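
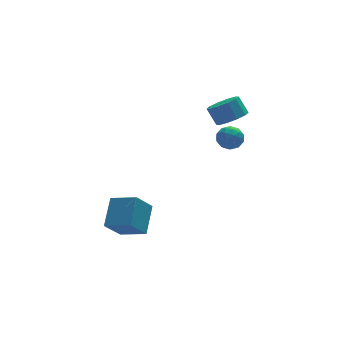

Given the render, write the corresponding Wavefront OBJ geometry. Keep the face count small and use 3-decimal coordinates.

v -4.156 0.734 -3.377
v -5.083 0.329 -2.243
v -3.452 1.993 -2.352
v -4.379 1.588 -1.218
v -3.121 -0.248 -2.882
v -4.048 -0.653 -1.748
v -2.417 1.011 -1.857
v -3.344 0.606 -0.723
v 2.377 2.894 2.413
v 3.191 3.241 2.508
v 2.857 3.774 3.422
v 2.043 3.426 3.327
v 2.894 3.585 2.198
v 2.56 4.118 3.113
v 2.4 3.666 1.971
v 2.066 4.199 2.886
v 1.897 3.451 1.912
v 1.563 3.984 2.827
v 1.577 3.024 2.045
v 1.243 3.557 2.959
v 1.563 2.546 2.318
v 1.229 3.079 3.232
v 1.86 2.202 2.627
v 1.526 2.735 3.542
v 2.354 2.121 2.854
v 2.02 2.654 3.769
v 2.857 2.336 2.913
v 2.523 2.869 3.828
v 3.177 2.763 2.781
v 2.843 3.296 3.695
v 1.953 3.365 0.385
v 2.66 3.584 0.588
v 1.98 2.476 1.252
v 2.687 2.695 1.455
v 2.087 3.151 1.601
v 2.07 3.7 1.066
v 2.57 2.36 0.774
v 2.553 2.909 0.239
v 3.041 2.963 0.829
v 2.743 3.452 1.34
v 1.897 2.608 0.5
v 1.599 3.097 1.011
v 2.304 3.553 0.411
v 2.336 2.507 1.429
v 1.983 2.775 1.515
v 2.399 2.904 1.635
v 1.957 3.621 0.691
v 2.373 3.75 0.811
v 2.036 3.495 1.406
v 2.267 2.31 1.029
v 2.683 2.439 1.149
v 2.241 3.156 0.205
v 2.657 3.285 0.325
v 2.604 2.565 0.434
v 2.944 3.317 0.672
v 2.96 2.794 1.181
v 2.891 2.597 0.781
v 2.881 2.92 0.466
v 2.768 3.604 0.972
v 2.784 3.081 1.481
v 2.431 3.349 1.567
v 2.421 3.672 1.252
v 2.992 3.239 1.113
v 1.856 2.979 0.359
v 1.872 2.456 0.868
v 2.219 2.388 0.588
v 2.209 2.711 0.273
v 1.68 3.266 0.659
v 1.696 2.743 1.168
v 1.759 3.14 1.374
v 1.749 3.463 1.059
v 1.648 2.821 0.727
f 2 4 1
f 5 2 1
f 1 4 3
f 3 5 1
f 2 8 4
f 6 2 5
f 6 8 2
f 4 8 3
f 7 5 3
f 3 8 7
f 7 6 5
f 8 6 7
f 10 9 13
f 10 13 11
f 11 13 14
f 11 14 12
f 13 9 15
f 13 15 14
f 14 15 16
f 14 16 12
f 15 9 17
f 15 17 16
f 16 17 18
f 16 18 12
f 17 9 19
f 17 19 18
f 18 19 20
f 18 20 12
f 19 9 21
f 19 21 20
f 20 21 22
f 20 22 12
f 21 9 23
f 21 23 22
f 22 23 24
f 22 24 12
f 23 9 25
f 23 25 24
f 24 25 26
f 24 26 12
f 25 9 27
f 25 27 26
f 26 27 28
f 26 28 12
f 27 9 29
f 27 29 28
f 28 29 30
f 28 30 12
f 29 9 10
f 29 10 30
f 30 10 11
f 30 11 12
f 31 68 47
f 68 42 71
f 47 71 36
f 68 71 47
f 31 47 43
f 47 36 48
f 43 48 32
f 47 48 43
f 31 43 52
f 43 32 53
f 52 53 38
f 43 53 52
f 31 52 64
f 52 38 67
f 64 67 41
f 52 67 64
f 31 64 68
f 64 41 72
f 68 72 42
f 64 72 68
f 32 48 59
f 48 36 62
f 59 62 40
f 48 62 59
f 36 71 49
f 71 42 70
f 49 70 35
f 71 70 49
f 42 72 69
f 72 41 65
f 69 65 33
f 72 65 69
f 41 67 66
f 67 38 54
f 66 54 37
f 67 54 66
f 38 53 58
f 53 32 55
f 58 55 39
f 53 55 58
f 34 60 46
f 60 40 61
f 46 61 35
f 60 61 46
f 34 46 44
f 46 35 45
f 44 45 33
f 46 45 44
f 34 44 51
f 44 33 50
f 51 50 37
f 44 50 51
f 34 51 56
f 51 37 57
f 56 57 39
f 51 57 56
f 34 56 60
f 56 39 63
f 60 63 40
f 56 63 60
f 35 61 49
f 61 40 62
f 49 62 36
f 61 62 49
f 33 45 69
f 45 35 70
f 69 70 42
f 45 70 69
f 37 50 66
f 50 33 65
f 66 65 41
f 50 65 66
f 39 57 58
f 57 37 54
f 58 54 38
f 57 54 58
f 40 63 59
f 63 39 55
f 59 55 32
f 63 55 59



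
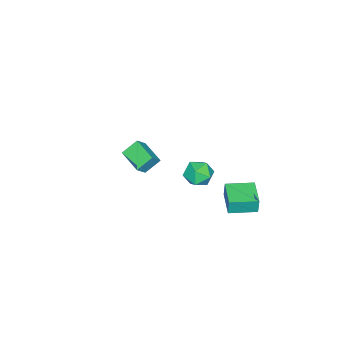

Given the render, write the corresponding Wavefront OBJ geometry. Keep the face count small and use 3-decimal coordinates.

v -4.606 -3.972 -2.108
v -3.911 -4.088 -1.371
v -3.943 -2.539 -2.509
v -3.247 -2.655 -1.771
v -3.853 -4.545 -2.909
v -3.157 -4.661 -2.171
v -3.189 -3.112 -3.309
v -2.494 -3.228 -2.572
v -3.003 2.185 -2.576
v -2.982 2.258 -1.569
v -4.033 3.511 -2.65
v -4.012 3.583 -1.643
v -1.668 3.217 -2.677
v -1.647 3.289 -1.67
v -2.698 4.542 -2.751
v -2.677 4.615 -1.744
v 0.873 3.327 2.018
v 1.619 3.031 2.479
v 0.001 2.469 2.881
v 0.747 2.173 3.342
v 0.465 3.05 3.432
v 1.004 3.58 2.898
v 0.616 1.92 2.462
v 1.155 2.45 1.928
v 1.46 2.162 2.753
v 1.367 2.86 3.352
v 0.253 2.64 2.008
v 0.16 3.338 2.607
f 2 4 1
f 5 2 1
f 1 4 3
f 3 5 1
f 2 8 4
f 6 2 5
f 6 8 2
f 4 8 3
f 7 5 3
f 3 8 7
f 7 6 5
f 8 6 7
f 10 12 9
f 13 10 9
f 9 12 11
f 11 13 9
f 10 16 12
f 14 10 13
f 14 16 10
f 12 16 11
f 15 13 11
f 11 16 15
f 15 14 13
f 16 14 15
f 17 28 22
f 17 22 18
f 17 18 24
f 17 24 27
f 17 27 28
f 18 22 26
f 22 28 21
f 28 27 19
f 27 24 23
f 24 18 25
f 20 26 21
f 20 21 19
f 20 19 23
f 20 23 25
f 20 25 26
f 21 26 22
f 19 21 28
f 23 19 27
f 25 23 24
f 26 25 18



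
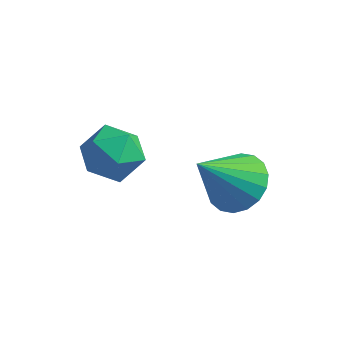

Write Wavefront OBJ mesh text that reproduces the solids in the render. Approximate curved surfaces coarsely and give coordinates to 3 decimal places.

v -3.098 1.139 0.884
v -2.3 1.506 0.408
v -2.88 -0.286 0.152
v -2.082 0.081 -0.324
v -2.049 -0.07 0.663
v -2.183 0.81 1.115
v -2.997 0.41 -0.555
v -3.131 1.29 -0.103
v -2.238 1.055 -0.482
v -1.652 0.758 0.271
v -3.528 0.462 0.289
v -2.942 0.165 1.042
v 0.138 2.843 -1.847
v 0.805 2.095 -2.086
v -0.578 1.697 -0.253
v 1.043 2.354 -1.792
v 1.102 2.71 -1.509
v 0.97 3.093 -1.293
v 0.674 3.426 -1.187
v 0.271 3.643 -1.211
v -0.158 3.702 -1.362
v -0.528 3.592 -1.608
v -0.767 3.333 -1.902
v -0.826 2.977 -2.184
v -0.694 2.594 -2.4
v -0.397 2.261 -2.506
v 0.005 2.044 -2.482
v 0.434 1.985 -2.332
f 1 12 6
f 1 6 2
f 1 2 8
f 1 8 11
f 1 11 12
f 2 6 10
f 6 12 5
f 12 11 3
f 11 8 7
f 8 2 9
f 4 10 5
f 4 5 3
f 4 3 7
f 4 7 9
f 4 9 10
f 5 10 6
f 3 5 12
f 7 3 11
f 9 7 8
f 10 9 2
f 14 13 16
f 14 16 15
f 16 13 17
f 16 17 15
f 17 13 18
f 17 18 15
f 18 13 19
f 18 19 15
f 19 13 20
f 19 20 15
f 20 13 21
f 20 21 15
f 21 13 22
f 21 22 15
f 22 13 23
f 22 23 15
f 23 13 24
f 23 24 15
f 24 13 25
f 24 25 15
f 25 13 26
f 25 26 15
f 26 13 27
f 26 27 15
f 27 13 28
f 27 28 15
f 28 13 14
f 28 14 15



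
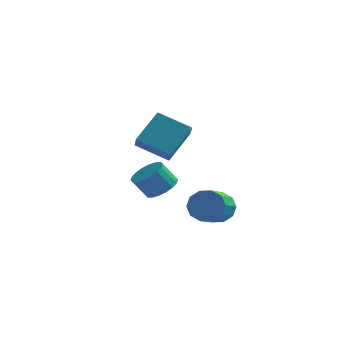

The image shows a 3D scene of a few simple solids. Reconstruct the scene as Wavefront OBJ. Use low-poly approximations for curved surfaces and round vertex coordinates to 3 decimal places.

v 2.117 1.03 -2.417
v 2.862 1.275 -1.75
v 2.689 -0.525 -0.895
v 1.943 -0.77 -1.563
v 2.305 1.45 -1.496
v 2.132 -0.35 -0.641
v 1.676 1.464 -1.594
v 1.503 -0.336 -0.739
v 1.215 1.312 -2.006
v 1.042 -0.488 -1.151
v 1.099 1.053 -2.576
v 0.926 -0.747 -1.721
v 1.371 0.785 -3.085
v 1.198 -1.015 -2.23
v 1.928 0.61 -3.339
v 1.755 -1.19 -2.484
v 2.557 0.596 -3.241
v 2.384 -1.204 -2.386
v 3.018 0.748 -2.829
v 2.845 -1.052 -1.974
v 3.134 1.007 -2.259
v 2.961 -0.793 -1.404
v -1.33 -2.304 2.951
v -0.998 -3.263 3.731
v -0.594 -0.916 4.344
v -0.262 -1.875 5.124
v 0.442 -2.385 2.096
v 0.774 -3.344 2.876
v 1.178 -0.997 3.489
v 1.51 -1.956 4.269
v -0.901 1.392 -1.454
v -0.172 0.775 -1.127
v -0.909 0.511 0.021
v -1.639 1.128 -0.306
v -0.05 1.173 -0.957
v -0.787 0.909 0.191
v -0.096 1.614 -0.886
v -0.834 1.351 0.262
v -0.302 2.011 -0.927
v -1.04 1.748 0.221
v -0.627 2.286 -1.073
v -1.365 2.023 0.075
v -1.006 2.383 -1.294
v -1.744 2.12 -0.146
v -1.364 2.284 -1.547
v -2.102 2.021 -0.399
v -1.631 2.009 -1.781
v -2.368 1.745 -0.633
v -1.753 1.611 -1.951
v -2.49 1.347 -0.803
v -1.706 1.169 -2.022
v -2.444 0.906 -0.874
v -1.5 0.772 -1.981
v -2.238 0.509 -0.833
v -1.175 0.497 -1.835
v -1.913 0.234 -0.687
v -0.796 0.4 -1.614
v -1.534 0.137 -0.466
v -0.438 0.499 -1.361
v -1.176 0.236 -0.213
f 2 1 5
f 2 5 3
f 3 5 6
f 3 6 4
f 5 1 7
f 5 7 6
f 6 7 8
f 6 8 4
f 7 1 9
f 7 9 8
f 8 9 10
f 8 10 4
f 9 1 11
f 9 11 10
f 10 11 12
f 10 12 4
f 11 1 13
f 11 13 12
f 12 13 14
f 12 14 4
f 13 1 15
f 13 15 14
f 14 15 16
f 14 16 4
f 15 1 17
f 15 17 16
f 16 17 18
f 16 18 4
f 17 1 19
f 17 19 18
f 18 19 20
f 18 20 4
f 19 1 21
f 19 21 20
f 20 21 22
f 20 22 4
f 21 1 2
f 21 2 22
f 22 2 3
f 22 3 4
f 24 26 23
f 27 24 23
f 23 26 25
f 25 27 23
f 24 30 26
f 28 24 27
f 28 30 24
f 26 30 25
f 29 27 25
f 25 30 29
f 29 28 27
f 30 28 29
f 32 31 35
f 32 35 33
f 33 35 36
f 33 36 34
f 35 31 37
f 35 37 36
f 36 37 38
f 36 38 34
f 37 31 39
f 37 39 38
f 38 39 40
f 38 40 34
f 39 31 41
f 39 41 40
f 40 41 42
f 40 42 34
f 41 31 43
f 41 43 42
f 42 43 44
f 42 44 34
f 43 31 45
f 43 45 44
f 44 45 46
f 44 46 34
f 45 31 47
f 45 47 46
f 46 47 48
f 46 48 34
f 47 31 49
f 47 49 48
f 48 49 50
f 48 50 34
f 49 31 51
f 49 51 50
f 50 51 52
f 50 52 34
f 51 31 53
f 51 53 52
f 52 53 54
f 52 54 34
f 53 31 55
f 53 55 54
f 54 55 56
f 54 56 34
f 55 31 57
f 55 57 56
f 56 57 58
f 56 58 34
f 57 31 59
f 57 59 58
f 58 59 60
f 58 60 34
f 59 31 32
f 59 32 60
f 60 32 33
f 60 33 34



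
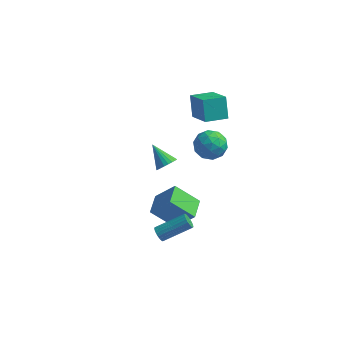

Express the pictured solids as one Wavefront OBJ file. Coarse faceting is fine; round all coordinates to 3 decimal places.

v 0.485 2.082 1.333
v 1.308 2.816 1.554
v 1.712 0.744 1.206
v 2.535 1.478 1.427
v 1.799 1.199 2.231
v 1.04 2.027 2.309
v 1.98 1.533 0.451
v 1.221 2.361 0.529
v 2.232 2.477 1.009
v 2.12 2.271 2.109
v 0.9 1.289 0.651
v 0.788 1.083 1.751
v 0.789 2.567 1.454
v 2.231 0.993 1.306
v 1.798 0.83 1.778
v 2.282 1.261 1.908
v 0.631 2.103 1.898
v 1.115 2.534 2.028
v 1.404 1.584 2.426
v 1.905 1.026 0.732
v 2.389 1.457 0.862
v 0.738 2.299 0.852
v 1.222 2.73 0.982
v 1.616 1.976 0.334
v 1.816 2.799 1.264
v 2.537 2.012 1.19
v 2.21 2.045 0.616
v 1.765 2.531 0.662
v 1.75 2.677 1.911
v 2.471 1.891 1.836
v 2.039 1.727 2.309
v 1.593 2.213 2.355
v 2.293 2.478 1.59
v 0.549 1.669 0.924
v 1.27 0.883 0.849
v 1.427 1.347 0.405
v 0.981 1.833 0.451
v 0.483 1.548 1.57
v 1.204 0.761 1.496
v 1.255 1.029 2.098
v 0.81 1.515 2.144
v 0.727 1.082 1.17
v -1.518 -0.897 -3.979
v -0.242 -0.851 -2.478
v -1.667 0.583 -3.898
v -0.391 0.629 -2.398
v 0.031 -0.669 -5.302
v 1.307 -0.623 -3.802
v -0.118 0.811 -5.222
v 1.158 0.857 -3.721
v -0.062 3.078 2.527
v -0.456 3.839 3.855
v 1.115 4.021 2.337
v 0.721 4.782 3.664
v 1.159 1.778 3.636
v 0.765 2.539 4.963
v 2.336 2.721 3.445
v 1.942 3.482 4.773
v -1.866 3.472 -3.554
v -1.336 3.555 -3.001
v -3.074 4.208 -2.506
v -1.307 3.814 -3.15
v -1.363 4.021 -3.36
v -1.496 4.145 -3.6
v -1.685 4.166 -3.833
v -1.901 4.081 -4.023
v -2.113 3.904 -4.142
v -2.286 3.66 -4.171
v -2.396 3.388 -4.106
v -2.425 3.129 -3.957
v -2.369 2.922 -3.747
v -2.237 2.798 -3.507
v -2.048 2.777 -3.275
v -1.831 2.862 -3.084
v -1.62 3.04 -2.966
v -1.446 3.283 -2.937
v -0.113 -3.375 -3.147
v 0.237 -3.69 -3.41
v 1.824 -2.72 -2.456
v 1.473 -2.405 -2.193
v 0.216 -3.516 -3.551
v 1.803 -2.547 -2.597
v 0.137 -3.318 -3.622
v 1.724 -2.349 -2.668
v 0.016 -3.13 -3.611
v 1.602 -2.16 -2.657
v -0.129 -2.984 -3.519
v 1.458 -2.014 -2.566
v -0.27 -2.906 -3.363
v 1.317 -1.936 -2.41
v -0.384 -2.908 -3.17
v 1.202 -1.939 -2.217
v -0.452 -2.992 -2.973
v 1.135 -2.022 -2.019
v -0.461 -3.141 -2.806
v 1.126 -2.172 -1.852
v -0.41 -3.331 -2.698
v 1.177 -2.362 -1.744
v -0.308 -3.529 -2.667
v 1.279 -2.559 -1.713
v -0.172 -3.7 -2.719
v 1.415 -2.73 -1.766
v -0.026 -3.815 -2.846
v 1.561 -2.845 -1.892
v 0.105 -3.853 -3.024
v 1.692 -2.883 -2.07
v 0.198 -3.809 -3.224
v 1.785 -2.839 -2.27
f 1 38 17
f 38 12 41
f 17 41 6
f 38 41 17
f 1 17 13
f 17 6 18
f 13 18 2
f 17 18 13
f 1 13 22
f 13 2 23
f 22 23 8
f 13 23 22
f 1 22 34
f 22 8 37
f 34 37 11
f 22 37 34
f 1 34 38
f 34 11 42
f 38 42 12
f 34 42 38
f 2 18 29
f 18 6 32
f 29 32 10
f 18 32 29
f 6 41 19
f 41 12 40
f 19 40 5
f 41 40 19
f 12 42 39
f 42 11 35
f 39 35 3
f 42 35 39
f 11 37 36
f 37 8 24
f 36 24 7
f 37 24 36
f 8 23 28
f 23 2 25
f 28 25 9
f 23 25 28
f 4 30 16
f 30 10 31
f 16 31 5
f 30 31 16
f 4 16 14
f 16 5 15
f 14 15 3
f 16 15 14
f 4 14 21
f 14 3 20
f 21 20 7
f 14 20 21
f 4 21 26
f 21 7 27
f 26 27 9
f 21 27 26
f 4 26 30
f 26 9 33
f 30 33 10
f 26 33 30
f 5 31 19
f 31 10 32
f 19 32 6
f 31 32 19
f 3 15 39
f 15 5 40
f 39 40 12
f 15 40 39
f 7 20 36
f 20 3 35
f 36 35 11
f 20 35 36
f 9 27 28
f 27 7 24
f 28 24 8
f 27 24 28
f 10 33 29
f 33 9 25
f 29 25 2
f 33 25 29
f 44 46 43
f 47 44 43
f 43 46 45
f 45 47 43
f 44 50 46
f 48 44 47
f 48 50 44
f 46 50 45
f 49 47 45
f 45 50 49
f 49 48 47
f 50 48 49
f 52 54 51
f 55 52 51
f 51 54 53
f 53 55 51
f 52 58 54
f 56 52 55
f 56 58 52
f 54 58 53
f 57 55 53
f 53 58 57
f 57 56 55
f 58 56 57
f 60 59 62
f 60 62 61
f 62 59 63
f 62 63 61
f 63 59 64
f 63 64 61
f 64 59 65
f 64 65 61
f 65 59 66
f 65 66 61
f 66 59 67
f 66 67 61
f 67 59 68
f 67 68 61
f 68 59 69
f 68 69 61
f 69 59 70
f 69 70 61
f 70 59 71
f 70 71 61
f 71 59 72
f 71 72 61
f 72 59 73
f 72 73 61
f 73 59 74
f 73 74 61
f 74 59 75
f 74 75 61
f 75 59 76
f 75 76 61
f 76 59 60
f 76 60 61
f 78 77 81
f 78 81 79
f 79 81 82
f 79 82 80
f 81 77 83
f 81 83 82
f 82 83 84
f 82 84 80
f 83 77 85
f 83 85 84
f 84 85 86
f 84 86 80
f 85 77 87
f 85 87 86
f 86 87 88
f 86 88 80
f 87 77 89
f 87 89 88
f 88 89 90
f 88 90 80
f 89 77 91
f 89 91 90
f 90 91 92
f 90 92 80
f 91 77 93
f 91 93 92
f 92 93 94
f 92 94 80
f 93 77 95
f 93 95 94
f 94 95 96
f 94 96 80
f 95 77 97
f 95 97 96
f 96 97 98
f 96 98 80
f 97 77 99
f 97 99 98
f 98 99 100
f 98 100 80
f 99 77 101
f 99 101 100
f 100 101 102
f 100 102 80
f 101 77 103
f 101 103 102
f 102 103 104
f 102 104 80
f 103 77 105
f 103 105 104
f 104 105 106
f 104 106 80
f 105 77 107
f 105 107 106
f 106 107 108
f 106 108 80
f 107 77 78
f 107 78 108
f 108 78 79
f 108 79 80



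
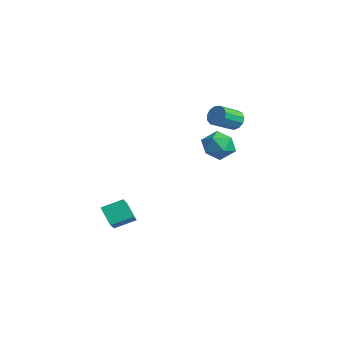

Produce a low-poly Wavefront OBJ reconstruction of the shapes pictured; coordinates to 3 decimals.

v 0.897 3.248 1.701
v 1.85 2.815 2.167
v 0.69 1.705 0.693
v 1.643 1.272 1.159
v 0.702 1.406 1.8
v 0.83 2.36 2.422
v 1.71 2.16 0.438
v 1.838 3.114 1.06
v 2.353 2.143 1.386
v 1.73 1.677 2.228
v 0.81 2.843 0.632
v 0.187 2.377 1.474
v -0.343 -4.21 -3.467
v -0.012 -2.95 -2.877
v 0.662 -3.988 -4.503
v 0.992 -2.728 -3.913
v 0.428 -4.712 -2.827
v 0.758 -3.452 -2.237
v 1.432 -4.49 -3.863
v 1.763 -3.23 -3.273
v -1.917 4.691 2.115
v -1.547 4.481 1.474
v -1.112 3.079 2.183
v -1.483 3.289 2.825
v -1.258 4.694 1.718
v -0.823 3.292 2.427
v -1.179 4.906 2.088
v -0.744 3.504 2.797
v -1.334 5.05 2.467
v -0.899 3.648 3.176
v -1.674 5.079 2.734
v -1.239 3.678 3.443
v -2.092 4.986 2.805
v -1.657 3.584 3.514
v -2.454 4.798 2.657
v -2.019 3.397 3.366
v -2.646 4.577 2.337
v -2.211 3.175 3.046
v -2.607 4.392 1.947
v -2.172 2.99 2.656
v -2.348 4.301 1.61
v -1.914 2.9 2.319
v -1.953 4.335 1.434
v -1.519 2.933 2.143
f 1 12 6
f 1 6 2
f 1 2 8
f 1 8 11
f 1 11 12
f 2 6 10
f 6 12 5
f 12 11 3
f 11 8 7
f 8 2 9
f 4 10 5
f 4 5 3
f 4 3 7
f 4 7 9
f 4 9 10
f 5 10 6
f 3 5 12
f 7 3 11
f 9 7 8
f 10 9 2
f 14 16 13
f 17 14 13
f 13 16 15
f 15 17 13
f 14 20 16
f 18 14 17
f 18 20 14
f 16 20 15
f 19 17 15
f 15 20 19
f 19 18 17
f 20 18 19
f 22 21 25
f 22 25 23
f 23 25 26
f 23 26 24
f 25 21 27
f 25 27 26
f 26 27 28
f 26 28 24
f 27 21 29
f 27 29 28
f 28 29 30
f 28 30 24
f 29 21 31
f 29 31 30
f 30 31 32
f 30 32 24
f 31 21 33
f 31 33 32
f 32 33 34
f 32 34 24
f 33 21 35
f 33 35 34
f 34 35 36
f 34 36 24
f 35 21 37
f 35 37 36
f 36 37 38
f 36 38 24
f 37 21 39
f 37 39 38
f 38 39 40
f 38 40 24
f 39 21 41
f 39 41 40
f 40 41 42
f 40 42 24
f 41 21 43
f 41 43 42
f 42 43 44
f 42 44 24
f 43 21 22
f 43 22 44
f 44 22 23
f 44 23 24



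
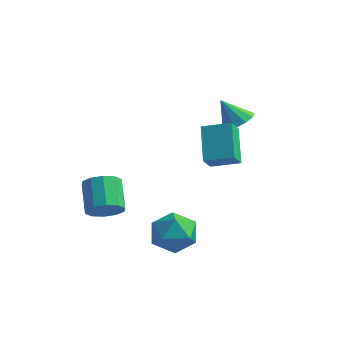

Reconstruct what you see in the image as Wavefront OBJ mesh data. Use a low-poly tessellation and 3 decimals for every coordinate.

v 0.824 -3.146 -2.191
v 1.924 -3.011 -2.443
v 0.676 -4.409 -3.517
v 1.776 -4.274 -3.769
v 1.473 -4.759 -2.787
v 1.564 -3.978 -1.968
v 1.036 -3.442 -3.992
v 1.127 -2.661 -3.173
v 2.054 -3.194 -3.556
v 2.324 -4.008 -2.811
v 0.276 -3.412 -3.149
v 0.546 -4.226 -2.404
v 0.871 1.619 1.288
v 1.551 1.681 1.723
v 0.129 1.301 2.492
v 1.335 2.132 1.709
v 0.941 2.388 1.534
v 0.521 2.349 1.265
v 0.234 2.032 1.005
v 0.19 1.557 0.853
v 0.407 1.106 0.866
v 0.8 0.851 1.041
v 1.221 0.889 1.31
v 1.508 1.206 1.57
v -2.273 -3.758 -2.866
v -1.872 -4.157 -2.192
v -2.767 -3.242 -1.119
v -3.167 -2.842 -1.794
v -1.581 -3.717 -2.324
v -2.475 -2.802 -1.251
v -1.554 -3.293 -2.663
v -2.448 -2.378 -1.591
v -1.801 -3.046 -3.08
v -2.695 -2.131 -2.007
v -2.229 -3.071 -3.415
v -3.123 -2.156 -2.342
v -2.673 -3.358 -3.541
v -3.568 -2.443 -2.468
v -2.965 -3.798 -3.409
v -3.859 -2.883 -2.336
v -2.992 -4.222 -3.069
v -3.886 -3.307 -1.997
v -2.745 -4.469 -2.653
v -3.639 -3.554 -1.58
v -2.317 -4.444 -2.318
v -3.211 -3.529 -1.245
v 1.865 -2.441 0.901
v 0.974 -1.357 2.212
v 1.732 -1.731 0.224
v 0.841 -0.647 1.535
v 3.039 -1.893 1.245
v 2.148 -0.809 2.556
v 2.906 -1.183 0.568
v 2.015 -0.099 1.879
f 1 12 6
f 1 6 2
f 1 2 8
f 1 8 11
f 1 11 12
f 2 6 10
f 6 12 5
f 12 11 3
f 11 8 7
f 8 2 9
f 4 10 5
f 4 5 3
f 4 3 7
f 4 7 9
f 4 9 10
f 5 10 6
f 3 5 12
f 7 3 11
f 9 7 8
f 10 9 2
f 14 13 16
f 14 16 15
f 16 13 17
f 16 17 15
f 17 13 18
f 17 18 15
f 18 13 19
f 18 19 15
f 19 13 20
f 19 20 15
f 20 13 21
f 20 21 15
f 21 13 22
f 21 22 15
f 22 13 23
f 22 23 15
f 23 13 24
f 23 24 15
f 24 13 14
f 24 14 15
f 26 25 29
f 26 29 27
f 27 29 30
f 27 30 28
f 29 25 31
f 29 31 30
f 30 31 32
f 30 32 28
f 31 25 33
f 31 33 32
f 32 33 34
f 32 34 28
f 33 25 35
f 33 35 34
f 34 35 36
f 34 36 28
f 35 25 37
f 35 37 36
f 36 37 38
f 36 38 28
f 37 25 39
f 37 39 38
f 38 39 40
f 38 40 28
f 39 25 41
f 39 41 40
f 40 41 42
f 40 42 28
f 41 25 43
f 41 43 42
f 42 43 44
f 42 44 28
f 43 25 45
f 43 45 44
f 44 45 46
f 44 46 28
f 45 25 26
f 45 26 46
f 46 26 27
f 46 27 28
f 48 50 47
f 51 48 47
f 47 50 49
f 49 51 47
f 48 54 50
f 52 48 51
f 52 54 48
f 50 54 49
f 53 51 49
f 49 54 53
f 53 52 51
f 54 52 53



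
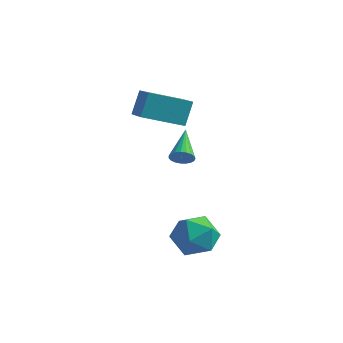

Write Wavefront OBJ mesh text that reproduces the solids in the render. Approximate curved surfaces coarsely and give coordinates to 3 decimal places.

v -5.392 2.974 2.433
v -5.393 3.704 3.674
v -3.759 4.219 1.702
v -3.759 4.949 2.943
v -4.201 1.811 3.117
v -4.201 2.541 4.358
v -2.567 3.056 2.386
v -2.568 3.786 3.627
v -1.007 -0.217 -1.737
v -0.312 0.474 -2.498
v 0.372 -1.674 -1.802
v 1.067 -0.983 -2.563
v 0.922 -0.645 -1.378
v 0.069 0.256 -1.338
v -0.009 -1.456 -2.962
v -0.862 -0.555 -2.922
v 0.304 -0.291 -3.256
v 0.879 0.209 -2.277
v -0.819 -1.409 -2.023
v -0.244 -0.909 -1.044
v -0.086 -1.576 3.328
v 0.166 -1.238 2.93
v -0.754 -0.084 4.172
v -0.05 -1.279 2.831
v -0.273 -1.372 2.818
v -0.463 -1.499 2.894
v -0.588 -1.64 3.044
v -0.626 -1.77 3.244
v -0.571 -1.867 3.458
v -0.432 -1.913 3.65
v -0.233 -1.901 3.786
v -0.009 -1.833 3.843
v 0.202 -1.72 3.81
v 0.363 -1.583 3.695
v 0.446 -1.444 3.516
v 0.438 -1.329 3.305
v 0.339 -1.256 3.097
f 2 4 1
f 5 2 1
f 1 4 3
f 3 5 1
f 2 8 4
f 6 2 5
f 6 8 2
f 4 8 3
f 7 5 3
f 3 8 7
f 7 6 5
f 8 6 7
f 9 20 14
f 9 14 10
f 9 10 16
f 9 16 19
f 9 19 20
f 10 14 18
f 14 20 13
f 20 19 11
f 19 16 15
f 16 10 17
f 12 18 13
f 12 13 11
f 12 11 15
f 12 15 17
f 12 17 18
f 13 18 14
f 11 13 20
f 15 11 19
f 17 15 16
f 18 17 10
f 22 21 24
f 22 24 23
f 24 21 25
f 24 25 23
f 25 21 26
f 25 26 23
f 26 21 27
f 26 27 23
f 27 21 28
f 27 28 23
f 28 21 29
f 28 29 23
f 29 21 30
f 29 30 23
f 30 21 31
f 30 31 23
f 31 21 32
f 31 32 23
f 32 21 33
f 32 33 23
f 33 21 34
f 33 34 23
f 34 21 35
f 34 35 23
f 35 21 36
f 35 36 23
f 36 21 37
f 36 37 23
f 37 21 22
f 37 22 23



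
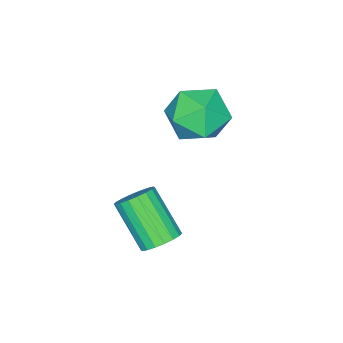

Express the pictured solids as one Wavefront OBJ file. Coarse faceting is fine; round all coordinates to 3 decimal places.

v -3.172 1.17 1.162
v -2.066 0.907 0.852
v -3.594 -0.687 1.228
v -2.488 -0.95 0.918
v -2.709 -0.488 1.979
v -2.448 0.659 1.938
v -3.212 -0.439 0.142
v -2.951 0.708 0.101
v -2.091 -0.087 0.222
v -1.78 -0.117 1.357
v -3.88 0.337 0.723
v -3.569 0.307 1.858
v 0.645 1.163 -2.112
v 1.01 1.548 -1.655
v 0.66 0.281 -0.311
v 0.295 -0.103 -0.768
v 0.721 1.66 -1.624
v 0.371 0.393 -0.28
v 0.417 1.674 -1.691
v 0.066 0.407 -0.347
v 0.158 1.586 -1.84
v -0.192 0.32 -0.496
v -0.004 1.416 -2.044
v -0.355 0.149 -0.7
v -0.038 1.195 -2.261
v -0.389 -0.072 -0.917
v 0.064 0.967 -2.449
v -0.287 -0.299 -1.104
v 0.28 0.779 -2.569
v -0.07 -0.488 -1.225
v 0.569 0.667 -2.6
v 0.219 -0.6 -1.256
v 0.874 0.653 -2.533
v 0.523 -0.614 -1.189
v 1.132 0.74 -2.384
v 0.782 -0.526 -1.04
v 1.295 0.911 -2.18
v 0.944 -0.356 -0.836
v 1.329 1.132 -1.963
v 0.978 -0.135 -0.619
v 1.227 1.359 -1.776
v 0.876 0.093 -0.431
f 1 12 6
f 1 6 2
f 1 2 8
f 1 8 11
f 1 11 12
f 2 6 10
f 6 12 5
f 12 11 3
f 11 8 7
f 8 2 9
f 4 10 5
f 4 5 3
f 4 3 7
f 4 7 9
f 4 9 10
f 5 10 6
f 3 5 12
f 7 3 11
f 9 7 8
f 10 9 2
f 14 13 17
f 14 17 15
f 15 17 18
f 15 18 16
f 17 13 19
f 17 19 18
f 18 19 20
f 18 20 16
f 19 13 21
f 19 21 20
f 20 21 22
f 20 22 16
f 21 13 23
f 21 23 22
f 22 23 24
f 22 24 16
f 23 13 25
f 23 25 24
f 24 25 26
f 24 26 16
f 25 13 27
f 25 27 26
f 26 27 28
f 26 28 16
f 27 13 29
f 27 29 28
f 28 29 30
f 28 30 16
f 29 13 31
f 29 31 30
f 30 31 32
f 30 32 16
f 31 13 33
f 31 33 32
f 32 33 34
f 32 34 16
f 33 13 35
f 33 35 34
f 34 35 36
f 34 36 16
f 35 13 37
f 35 37 36
f 36 37 38
f 36 38 16
f 37 13 39
f 37 39 38
f 38 39 40
f 38 40 16
f 39 13 41
f 39 41 40
f 40 41 42
f 40 42 16
f 41 13 14
f 41 14 42
f 42 14 15
f 42 15 16



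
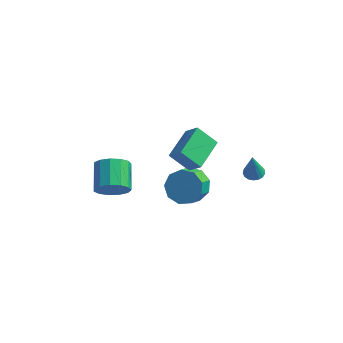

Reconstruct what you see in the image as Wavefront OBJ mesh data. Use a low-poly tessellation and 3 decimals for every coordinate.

v 1.039 -0.154 -0.721
v 1.642 -0.694 -1.273
v 1.524 -1.646 -0.472
v 0.921 -1.106 0.081
v 1.994 -0.352 -0.816
v 1.876 -1.304 -0.015
v 1.899 0.082 -0.314
v 1.781 -0.87 0.487
v 1.401 0.406 -0.003
v 1.284 -0.546 0.799
v 0.734 0.468 -0.027
v 0.617 -0.484 0.774
v 0.21 0.239 -0.376
v 0.092 -0.713 0.425
v 0.073 -0.174 -0.886
v -0.045 -1.126 -0.085
v 0.388 -0.577 -1.319
v 0.271 -1.529 -0.518
v 1.008 -0.783 -1.472
v 0.89 -1.735 -0.67
v 0.893 -0.056 0.346
v -0.141 -0.033 1.229
v 1.222 1.681 0.688
v 0.188 1.703 1.571
v 1.572 -0.343 1.149
v 0.538 -0.321 2.032
v 1.901 1.393 1.491
v 0.867 1.416 2.374
v 3.76 1.476 -0.528
v 4.269 1.268 -0.535
v 3.7 1.284 0.928
v 4.306 1.526 -0.499
v 4.219 1.773 -0.471
v 4.026 1.951 -0.455
v 3.772 2.021 -0.456
v 3.515 1.965 -0.474
v 3.314 1.798 -0.504
v 3.216 1.556 -0.54
v 3.241 1.297 -0.573
v 3.386 1.078 -0.596
v 3.616 0.95 -0.603
v 3.879 0.943 -0.593
v 4.115 1.057 -0.569
v -2.518 -1.661 -0.718
v -2.012 -1.84 0.041
v -2.456 -0.478 0.658
v -2.962 -0.299 -0.102
v -1.696 -1.587 -0.29
v -2.14 -0.224 0.326
v -1.64 -1.357 -0.758
v -2.084 0.005 -0.142
v -1.863 -1.224 -1.213
v -2.307 0.139 -0.597
v -2.294 -1.23 -1.511
v -2.738 0.133 -0.895
v -2.796 -1.372 -1.557
v -3.24 -0.01 -0.941
v -3.21 -1.607 -1.337
v -3.654 -0.244 -0.721
v -3.404 -1.859 -0.92
v -3.848 -0.496 -0.304
v -3.317 -2.048 -0.44
v -3.761 -0.685 0.177
v -2.976 -2.114 -0.047
v -3.42 -0.752 0.569
v -2.489 -2.037 0.132
v -2.934 -0.674 0.749
f 2 1 5
f 2 5 3
f 3 5 6
f 3 6 4
f 5 1 7
f 5 7 6
f 6 7 8
f 6 8 4
f 7 1 9
f 7 9 8
f 8 9 10
f 8 10 4
f 9 1 11
f 9 11 10
f 10 11 12
f 10 12 4
f 11 1 13
f 11 13 12
f 12 13 14
f 12 14 4
f 13 1 15
f 13 15 14
f 14 15 16
f 14 16 4
f 15 1 17
f 15 17 16
f 16 17 18
f 16 18 4
f 17 1 19
f 17 19 18
f 18 19 20
f 18 20 4
f 19 1 2
f 19 2 20
f 20 2 3
f 20 3 4
f 22 24 21
f 25 22 21
f 21 24 23
f 23 25 21
f 22 28 24
f 26 22 25
f 26 28 22
f 24 28 23
f 27 25 23
f 23 28 27
f 27 26 25
f 28 26 27
f 30 29 32
f 30 32 31
f 32 29 33
f 32 33 31
f 33 29 34
f 33 34 31
f 34 29 35
f 34 35 31
f 35 29 36
f 35 36 31
f 36 29 37
f 36 37 31
f 37 29 38
f 37 38 31
f 38 29 39
f 38 39 31
f 39 29 40
f 39 40 31
f 40 29 41
f 40 41 31
f 41 29 42
f 41 42 31
f 42 29 43
f 42 43 31
f 43 29 30
f 43 30 31
f 45 44 48
f 45 48 46
f 46 48 49
f 46 49 47
f 48 44 50
f 48 50 49
f 49 50 51
f 49 51 47
f 50 44 52
f 50 52 51
f 51 52 53
f 51 53 47
f 52 44 54
f 52 54 53
f 53 54 55
f 53 55 47
f 54 44 56
f 54 56 55
f 55 56 57
f 55 57 47
f 56 44 58
f 56 58 57
f 57 58 59
f 57 59 47
f 58 44 60
f 58 60 59
f 59 60 61
f 59 61 47
f 60 44 62
f 60 62 61
f 61 62 63
f 61 63 47
f 62 44 64
f 62 64 63
f 63 64 65
f 63 65 47
f 64 44 66
f 64 66 65
f 65 66 67
f 65 67 47
f 66 44 45
f 66 45 67
f 67 45 46
f 67 46 47



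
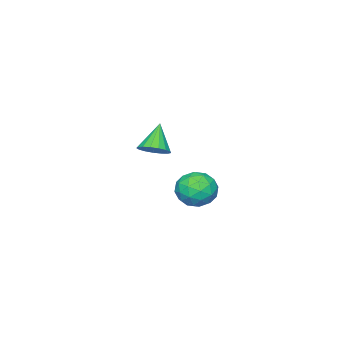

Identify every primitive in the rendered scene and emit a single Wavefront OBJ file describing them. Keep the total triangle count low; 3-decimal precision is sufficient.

v 3.542 -1.588 3.075
v 3.894 -1.012 3.485
v 2.658 -1.952 4.345
v 3.597 -0.841 3.327
v 3.286 -0.841 3.111
v 3.035 -1.013 2.886
v 2.899 -1.316 2.705
v 2.911 -1.681 2.609
v 3.068 -2.025 2.619
v 3.333 -2.269 2.734
v 3.646 -2.357 2.927
v 3.935 -2.269 3.154
v 4.135 -2.024 3.362
v 4.198 -1.68 3.505
v 4.112 -1.315 3.55
v -2.786 -2.864 -2.221
v -1.963 -3.375 -1.607
v -2.877 -4.345 -3.333
v -2.054 -4.856 -2.719
v -3.093 -4.692 -2.262
v -3.036 -3.776 -1.575
v -1.804 -3.944 -3.365
v -1.747 -3.028 -2.678
v -1.357 -4.042 -2.315
v -2.153 -4.505 -1.633
v -2.687 -3.215 -3.307
v -3.483 -3.678 -2.625
v -2.366 -2.989 -1.817
v -2.474 -4.731 -3.123
v -3.084 -4.634 -2.855
v -2.6 -4.935 -2.494
v -2.997 -3.225 -1.798
v -2.514 -3.526 -1.437
v -3.178 -4.3 -1.821
v -2.326 -4.194 -3.503
v -1.843 -4.495 -3.142
v -2.24 -2.785 -2.446
v -1.756 -3.086 -2.085
v -1.662 -3.42 -3.119
v -1.527 -3.682 -1.872
v -1.58 -4.553 -2.525
v -1.433 -4.016 -2.905
v -1.4 -3.478 -2.501
v -1.995 -3.954 -1.471
v -2.048 -4.824 -2.124
v -2.658 -4.728 -1.855
v -2.625 -4.19 -1.452
v -1.638 -4.346 -1.886
v -2.792 -2.896 -2.816
v -2.845 -3.766 -3.469
v -2.215 -3.53 -3.488
v -2.182 -2.992 -3.085
v -3.26 -3.167 -2.415
v -3.313 -4.038 -3.068
v -3.44 -4.242 -2.439
v -3.407 -3.704 -2.035
v -3.202 -3.374 -3.054
f 2 1 4
f 2 4 3
f 4 1 5
f 4 5 3
f 5 1 6
f 5 6 3
f 6 1 7
f 6 7 3
f 7 1 8
f 7 8 3
f 8 1 9
f 8 9 3
f 9 1 10
f 9 10 3
f 10 1 11
f 10 11 3
f 11 1 12
f 11 12 3
f 12 1 13
f 12 13 3
f 13 1 14
f 13 14 3
f 14 1 15
f 14 15 3
f 15 1 2
f 15 2 3
f 16 53 32
f 53 27 56
f 32 56 21
f 53 56 32
f 16 32 28
f 32 21 33
f 28 33 17
f 32 33 28
f 16 28 37
f 28 17 38
f 37 38 23
f 28 38 37
f 16 37 49
f 37 23 52
f 49 52 26
f 37 52 49
f 16 49 53
f 49 26 57
f 53 57 27
f 49 57 53
f 17 33 44
f 33 21 47
f 44 47 25
f 33 47 44
f 21 56 34
f 56 27 55
f 34 55 20
f 56 55 34
f 27 57 54
f 57 26 50
f 54 50 18
f 57 50 54
f 26 52 51
f 52 23 39
f 51 39 22
f 52 39 51
f 23 38 43
f 38 17 40
f 43 40 24
f 38 40 43
f 19 45 31
f 45 25 46
f 31 46 20
f 45 46 31
f 19 31 29
f 31 20 30
f 29 30 18
f 31 30 29
f 19 29 36
f 29 18 35
f 36 35 22
f 29 35 36
f 19 36 41
f 36 22 42
f 41 42 24
f 36 42 41
f 19 41 45
f 41 24 48
f 45 48 25
f 41 48 45
f 20 46 34
f 46 25 47
f 34 47 21
f 46 47 34
f 18 30 54
f 30 20 55
f 54 55 27
f 30 55 54
f 22 35 51
f 35 18 50
f 51 50 26
f 35 50 51
f 24 42 43
f 42 22 39
f 43 39 23
f 42 39 43
f 25 48 44
f 48 24 40
f 44 40 17
f 48 40 44



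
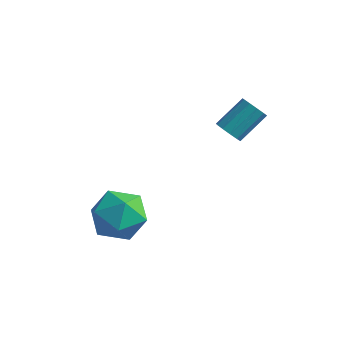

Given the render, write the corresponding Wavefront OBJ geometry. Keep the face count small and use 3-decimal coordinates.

v -0.133 -2.263 -4.112
v 0.96 -2.305 -4.576
v 0.1 -4.035 -3.404
v 1.193 -4.077 -3.868
v 0.96 -3.346 -2.96
v 0.816 -2.251 -3.398
v 0.244 -4.089 -4.582
v 0.1 -2.994 -5.02
v 1.193 -3.433 -4.866
v 1.636 -2.974 -3.864
v -0.576 -3.366 -4.116
v -0.133 -2.907 -3.114
v 2.75 0.492 -0.765
v 3.082 0.116 -0.473
v 3.501 1.192 0.436
v 3.17 1.568 0.145
v 3.281 0.26 -0.735
v 3.7 1.335 0.175
v 3.277 0.492 -1.008
v 3.697 1.568 -0.098
v 3.072 0.724 -1.188
v 3.492 1.8 -0.278
v 2.744 0.868 -1.206
v 3.164 1.944 -0.297
v 2.419 0.868 -1.056
v 2.838 1.944 -0.147
v 2.22 0.725 -0.795
v 2.639 1.8 0.115
v 2.223 0.492 -0.522
v 2.643 1.568 0.388
v 2.428 0.26 -0.342
v 2.848 1.336 0.568
v 2.756 0.116 -0.323
v 3.176 1.192 0.586
f 1 12 6
f 1 6 2
f 1 2 8
f 1 8 11
f 1 11 12
f 2 6 10
f 6 12 5
f 12 11 3
f 11 8 7
f 8 2 9
f 4 10 5
f 4 5 3
f 4 3 7
f 4 7 9
f 4 9 10
f 5 10 6
f 3 5 12
f 7 3 11
f 9 7 8
f 10 9 2
f 14 13 17
f 14 17 15
f 15 17 18
f 15 18 16
f 17 13 19
f 17 19 18
f 18 19 20
f 18 20 16
f 19 13 21
f 19 21 20
f 20 21 22
f 20 22 16
f 21 13 23
f 21 23 22
f 22 23 24
f 22 24 16
f 23 13 25
f 23 25 24
f 24 25 26
f 24 26 16
f 25 13 27
f 25 27 26
f 26 27 28
f 26 28 16
f 27 13 29
f 27 29 28
f 28 29 30
f 28 30 16
f 29 13 31
f 29 31 30
f 30 31 32
f 30 32 16
f 31 13 33
f 31 33 32
f 32 33 34
f 32 34 16
f 33 13 14
f 33 14 34
f 34 14 15
f 34 15 16



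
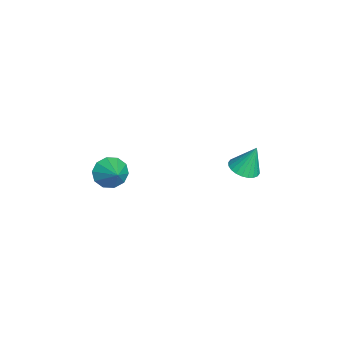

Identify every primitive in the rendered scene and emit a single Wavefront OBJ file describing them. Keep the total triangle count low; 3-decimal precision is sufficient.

v -1.892 3.286 2.875
v -0.956 3.486 2.795
v -1.888 3.974 4.645
v -1.11 3.804 2.671
v -1.383 4.044 2.579
v -1.733 4.168 2.531
v -2.107 4.158 2.536
v -2.449 4.015 2.592
v -2.705 3.76 2.691
v -2.838 3.434 2.819
v -2.827 3.085 2.954
v -2.673 2.767 3.078
v -2.401 2.527 3.17
v -2.05 2.403 3.218
v -1.676 2.414 3.213
v -1.334 2.557 3.157
v -1.078 2.811 3.058
v -0.945 3.137 2.931
v -1.328 -4.198 2.826
v -0.788 -5.069 2.516
v -0.052 -3.702 3.654
v -0.682 -4.593 2.069
v -0.823 -3.967 1.911
v -1.157 -3.429 2.102
v -1.555 -3.185 2.569
v -1.867 -3.327 3.135
v -1.973 -3.803 3.582
v -1.832 -4.429 3.74
v -1.499 -4.967 3.549
v -1.1 -5.212 3.082
f 2 1 4
f 2 4 3
f 4 1 5
f 4 5 3
f 5 1 6
f 5 6 3
f 6 1 7
f 6 7 3
f 7 1 8
f 7 8 3
f 8 1 9
f 8 9 3
f 9 1 10
f 9 10 3
f 10 1 11
f 10 11 3
f 11 1 12
f 11 12 3
f 12 1 13
f 12 13 3
f 13 1 14
f 13 14 3
f 14 1 15
f 14 15 3
f 15 1 16
f 15 16 3
f 16 1 17
f 16 17 3
f 17 1 18
f 17 18 3
f 18 1 2
f 18 2 3
f 20 19 22
f 20 22 21
f 22 19 23
f 22 23 21
f 23 19 24
f 23 24 21
f 24 19 25
f 24 25 21
f 25 19 26
f 25 26 21
f 26 19 27
f 26 27 21
f 27 19 28
f 27 28 21
f 28 19 29
f 28 29 21
f 29 19 30
f 29 30 21
f 30 19 20
f 30 20 21



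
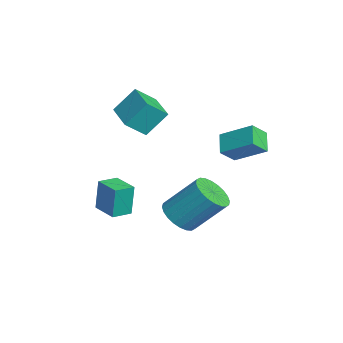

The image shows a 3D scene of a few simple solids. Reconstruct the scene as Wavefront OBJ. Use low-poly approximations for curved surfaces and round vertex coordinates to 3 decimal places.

v 0.887 -1.257 -3.823
v 1.773 -1.637 -3.715
v 2.179 -0.242 -2.13
v 1.293 0.137 -2.237
v 1.84 -1.366 -3.971
v 2.245 0.029 -2.386
v 1.761 -1.078 -4.204
v 2.167 0.316 -2.619
v 1.549 -0.818 -4.379
v 1.955 0.577 -2.794
v 1.237 -0.624 -4.469
v 1.643 0.77 -2.884
v 0.871 -0.527 -4.461
v 1.277 0.868 -2.876
v 0.508 -0.541 -4.356
v 0.914 0.854 -2.771
v 0.202 -0.664 -4.169
v 0.608 0.731 -2.584
v 0.001 -0.878 -3.93
v 0.407 0.517 -2.345
v -0.065 -1.149 -3.674
v 0.34 0.246 -2.089
v 0.013 -1.436 -3.441
v 0.419 -0.042 -1.856
v 0.225 -1.697 -3.266
v 0.631 -0.302 -1.681
v 0.537 -1.89 -3.176
v 0.943 -0.496 -1.591
v 0.903 -1.988 -3.184
v 1.309 -0.593 -1.599
v 1.266 -1.974 -3.289
v 1.672 -0.579 -1.704
v 1.572 -1.851 -3.476
v 1.978 -0.456 -1.891
v 0.331 -4.767 -3.283
v 0.262 -4.621 -1.731
v -0.116 -3.913 -3.384
v -0.186 -3.766 -1.832
v 1.466 -4.174 -3.288
v 1.396 -4.027 -1.736
v 1.018 -3.319 -3.389
v 0.949 -3.173 -1.837
v -2.472 -3.612 1.195
v -2.551 -2.638 2.345
v -2.691 -2.664 0.378
v -2.77 -1.69 1.528
v -0.79 -3.33 1.072
v -0.869 -2.356 2.222
v -1.009 -2.382 0.255
v -1.088 -1.408 1.405
v 3.327 0.044 1.211
v 2.447 0.185 1.821
v 2.97 0.723 0.539
v 2.09 0.864 1.149
v 4.09 1.256 2.031
v 3.21 1.397 2.641
v 3.733 1.935 1.359
v 2.853 2.076 1.969
f 2 1 5
f 2 5 3
f 3 5 6
f 3 6 4
f 5 1 7
f 5 7 6
f 6 7 8
f 6 8 4
f 7 1 9
f 7 9 8
f 8 9 10
f 8 10 4
f 9 1 11
f 9 11 10
f 10 11 12
f 10 12 4
f 11 1 13
f 11 13 12
f 12 13 14
f 12 14 4
f 13 1 15
f 13 15 14
f 14 15 16
f 14 16 4
f 15 1 17
f 15 17 16
f 16 17 18
f 16 18 4
f 17 1 19
f 17 19 18
f 18 19 20
f 18 20 4
f 19 1 21
f 19 21 20
f 20 21 22
f 20 22 4
f 21 1 23
f 21 23 22
f 22 23 24
f 22 24 4
f 23 1 25
f 23 25 24
f 24 25 26
f 24 26 4
f 25 1 27
f 25 27 26
f 26 27 28
f 26 28 4
f 27 1 29
f 27 29 28
f 28 29 30
f 28 30 4
f 29 1 31
f 29 31 30
f 30 31 32
f 30 32 4
f 31 1 33
f 31 33 32
f 32 33 34
f 32 34 4
f 33 1 2
f 33 2 34
f 34 2 3
f 34 3 4
f 36 38 35
f 39 36 35
f 35 38 37
f 37 39 35
f 36 42 38
f 40 36 39
f 40 42 36
f 38 42 37
f 41 39 37
f 37 42 41
f 41 40 39
f 42 40 41
f 44 46 43
f 47 44 43
f 43 46 45
f 45 47 43
f 44 50 46
f 48 44 47
f 48 50 44
f 46 50 45
f 49 47 45
f 45 50 49
f 49 48 47
f 50 48 49
f 52 54 51
f 55 52 51
f 51 54 53
f 53 55 51
f 52 58 54
f 56 52 55
f 56 58 52
f 54 58 53
f 57 55 53
f 53 58 57
f 57 56 55
f 58 56 57



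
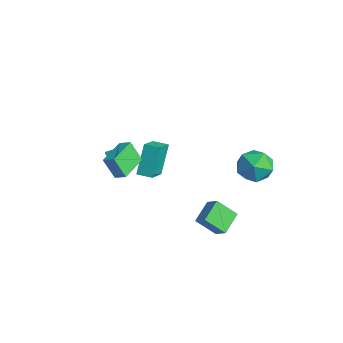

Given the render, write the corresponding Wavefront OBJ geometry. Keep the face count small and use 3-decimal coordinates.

v -0.973 -1.092 -0.618
v 0.068 -2.185 0.269
v -1.631 -0.252 1.191
v -0.591 -1.345 2.077
v -0.269 -0.455 -0.657
v 0.771 -1.548 0.229
v -0.928 0.385 1.151
v 0.113 -0.708 2.038
v 3.591 -0.347 -1.909
v 2.846 0.82 -1.308
v 4.233 0.606 -2.964
v 3.487 1.773 -2.363
v 4.373 -0.173 -1.277
v 3.627 0.994 -0.676
v 5.014 0.78 -2.332
v 4.269 1.947 -1.731
v -3.427 -1.495 -1.308
v -2.965 -2.21 -0.746
v -3.453 -0.665 -0.232
v -2.652 -2.011 -0.892
v -2.457 -1.734 -1.101
v -2.411 -1.421 -1.342
v -2.518 -1.119 -1.577
v -2.765 -0.874 -1.772
v -3.112 -0.724 -1.896
v -3.507 -0.692 -1.931
v -3.89 -0.781 -1.871
v -4.202 -0.98 -1.725
v -4.397 -1.257 -1.515
v -4.444 -1.57 -1.275
v -4.336 -1.872 -1.039
v -4.09 -2.117 -0.844
v -3.743 -2.267 -0.72
v -3.348 -2.299 -0.686
v 2.326 4.224 0.218
v 3.546 4.289 0.001
v 2.674 3.091 1.839
v 3.894 3.156 1.622
v 3.275 4.167 1.987
v 3.059 4.867 0.985
v 3.161 2.513 0.855
v 2.945 3.213 -0.147
v 4.062 3.231 0.394
v 4.132 4.253 1.094
v 2.088 3.127 0.746
v 2.158 4.149 1.446
v 0.019 -2.465 1.541
v -0.488 -2.926 2.853
v 0.625 -2.091 1.907
v 0.118 -2.552 3.218
v 1.042 -3.988 1.402
v 0.535 -4.449 2.713
v 1.648 -3.614 1.767
v 1.141 -4.075 3.079
f 2 4 1
f 5 2 1
f 1 4 3
f 3 5 1
f 2 8 4
f 6 2 5
f 6 8 2
f 4 8 3
f 7 5 3
f 3 8 7
f 7 6 5
f 8 6 7
f 10 12 9
f 13 10 9
f 9 12 11
f 11 13 9
f 10 16 12
f 14 10 13
f 14 16 10
f 12 16 11
f 15 13 11
f 11 16 15
f 15 14 13
f 16 14 15
f 18 17 20
f 18 20 19
f 20 17 21
f 20 21 19
f 21 17 22
f 21 22 19
f 22 17 23
f 22 23 19
f 23 17 24
f 23 24 19
f 24 17 25
f 24 25 19
f 25 17 26
f 25 26 19
f 26 17 27
f 26 27 19
f 27 17 28
f 27 28 19
f 28 17 29
f 28 29 19
f 29 17 30
f 29 30 19
f 30 17 31
f 30 31 19
f 31 17 32
f 31 32 19
f 32 17 33
f 32 33 19
f 33 17 34
f 33 34 19
f 34 17 18
f 34 18 19
f 35 46 40
f 35 40 36
f 35 36 42
f 35 42 45
f 35 45 46
f 36 40 44
f 40 46 39
f 46 45 37
f 45 42 41
f 42 36 43
f 38 44 39
f 38 39 37
f 38 37 41
f 38 41 43
f 38 43 44
f 39 44 40
f 37 39 46
f 41 37 45
f 43 41 42
f 44 43 36
f 48 50 47
f 51 48 47
f 47 50 49
f 49 51 47
f 48 54 50
f 52 48 51
f 52 54 48
f 50 54 49
f 53 51 49
f 49 54 53
f 53 52 51
f 54 52 53



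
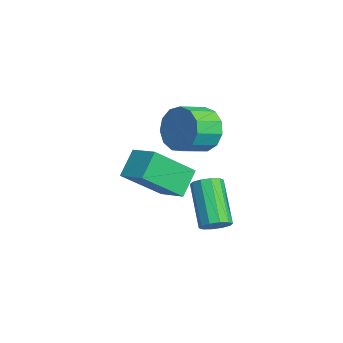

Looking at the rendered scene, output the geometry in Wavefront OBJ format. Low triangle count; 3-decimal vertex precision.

v 0.927 -0.649 -0.86
v 1.382 -2.223 0.531
v 0.231 -0.057 0.036
v 0.686 -1.632 1.428
v 1.934 -0.028 -0.488
v 2.389 -1.603 0.904
v 1.238 0.563 0.409
v 1.693 -1.011 1.8
v -0.36 1.19 1.65
v 0.293 1.205 0.84
v 0.813 0.165 1.241
v 0.16 0.15 2.05
v 0.557 1.503 1.271
v 1.077 0.462 1.671
v 0.529 1.701 1.822
v 1.05 0.661 2.222
v 0.22 1.737 2.318
v 0.74 0.697 2.718
v -0.274 1.6 2.602
v 0.246 0.559 3.002
v -0.795 1.332 2.584
v -0.275 0.292 2.984
v -1.178 1.019 2.269
v -0.658 -0.021 2.669
v -1.301 0.761 1.758
v -0.781 -0.279 2.158
v -1.126 0.639 1.212
v -0.606 -0.401 1.613
v -0.707 0.692 0.806
v -0.187 -0.349 1.206
v -0.178 0.903 0.667
v 0.342 -0.137 1.067
v 4.276 0.666 -0.688
v 4.591 1.061 -0.365
v 3.179 1.03 1.051
v 2.864 0.634 0.728
v 4.363 1.251 -0.588
v 2.951 1.22 0.828
v 4.102 1.217 -0.849
v 2.69 1.185 0.566
v 3.908 0.972 -1.049
v 2.495 0.941 0.367
v 3.854 0.61 -1.11
v 2.441 0.579 0.305
v 3.961 0.27 -1.011
v 2.549 0.239 0.405
v 4.189 0.08 -0.788
v 2.777 0.049 0.628
v 4.45 0.115 -0.526
v 3.038 0.083 0.889
v 4.645 0.359 -0.327
v 3.232 0.328 1.089
v 4.699 0.721 -0.265
v 3.286 0.69 1.15
f 2 4 1
f 5 2 1
f 1 4 3
f 3 5 1
f 2 8 4
f 6 2 5
f 6 8 2
f 4 8 3
f 7 5 3
f 3 8 7
f 7 6 5
f 8 6 7
f 10 9 13
f 10 13 11
f 11 13 14
f 11 14 12
f 13 9 15
f 13 15 14
f 14 15 16
f 14 16 12
f 15 9 17
f 15 17 16
f 16 17 18
f 16 18 12
f 17 9 19
f 17 19 18
f 18 19 20
f 18 20 12
f 19 9 21
f 19 21 20
f 20 21 22
f 20 22 12
f 21 9 23
f 21 23 22
f 22 23 24
f 22 24 12
f 23 9 25
f 23 25 24
f 24 25 26
f 24 26 12
f 25 9 27
f 25 27 26
f 26 27 28
f 26 28 12
f 27 9 29
f 27 29 28
f 28 29 30
f 28 30 12
f 29 9 31
f 29 31 30
f 30 31 32
f 30 32 12
f 31 9 10
f 31 10 32
f 32 10 11
f 32 11 12
f 34 33 37
f 34 37 35
f 35 37 38
f 35 38 36
f 37 33 39
f 37 39 38
f 38 39 40
f 38 40 36
f 39 33 41
f 39 41 40
f 40 41 42
f 40 42 36
f 41 33 43
f 41 43 42
f 42 43 44
f 42 44 36
f 43 33 45
f 43 45 44
f 44 45 46
f 44 46 36
f 45 33 47
f 45 47 46
f 46 47 48
f 46 48 36
f 47 33 49
f 47 49 48
f 48 49 50
f 48 50 36
f 49 33 51
f 49 51 50
f 50 51 52
f 50 52 36
f 51 33 53
f 51 53 52
f 52 53 54
f 52 54 36
f 53 33 34
f 53 34 54
f 54 34 35
f 54 35 36



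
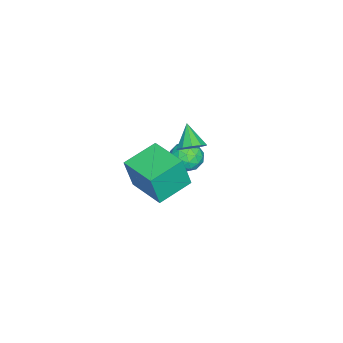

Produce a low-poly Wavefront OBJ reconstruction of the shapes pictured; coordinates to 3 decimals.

v 0.432 -0.307 1.658
v 0.731 -0.63 3.434
v 1.547 1.444 1.789
v 1.846 1.121 3.565
v 2.014 -1.281 1.215
v 2.313 -1.604 2.991
v 3.129 0.47 1.346
v 3.428 0.147 3.122
v -2.718 -0.048 0.445
v -2.205 0.141 1.002
v -3.582 -0.612 1.435
v -2.508 0.511 0.947
v -2.892 0.668 0.701
v -3.209 0.551 0.357
v -3.339 0.206 0.047
v -3.231 -0.237 -0.111
v -2.927 -0.607 -0.057
v -2.543 -0.764 0.19
v -2.226 -0.647 0.533
v -2.097 -0.301 0.844
v -3.786 -0.032 -1.925
v -2.97 -0.191 -1.496
v -4.43 -1.129 -1.104
v -3.614 -1.288 -0.675
v -4.081 -0.493 -0.513
v -3.683 0.185 -1.02
v -3.717 -1.505 -1.58
v -3.319 -0.827 -2.087
v -2.927 -1.101 -1.283
v -3.152 -0.476 -0.624
v -4.248 -0.844 -1.976
v -4.473 -0.219 -1.317
v -3.321 -0.015 -1.783
v -4.079 -1.305 -0.817
v -4.353 -0.838 -0.722
v -3.873 -0.931 -0.47
v -3.74 0.206 -1.503
v -3.26 0.112 -1.251
v -3.914 -0.065 -0.673
v -4.14 -1.432 -1.349
v -3.66 -1.526 -1.097
v -3.527 -0.389 -2.13
v -3.047 -0.482 -1.878
v -3.486 -1.255 -1.927
v -2.816 -0.643 -1.405
v -3.195 -1.288 -0.923
v -3.256 -1.416 -1.454
v -3.022 -1.017 -1.752
v -2.948 -0.276 -1.018
v -3.327 -0.921 -0.535
v -3.602 -0.454 -0.44
v -3.368 -0.055 -0.738
v -2.923 -0.811 -0.892
v -4.073 -0.399 -2.065
v -4.452 -1.044 -1.582
v -4.032 -1.265 -1.862
v -3.798 -0.866 -2.16
v -4.205 -0.032 -1.677
v -4.584 -0.677 -1.195
v -4.378 -0.303 -0.848
v -4.144 0.096 -1.146
v -4.477 -0.509 -1.708
f 2 4 1
f 5 2 1
f 1 4 3
f 3 5 1
f 2 8 4
f 6 2 5
f 6 8 2
f 4 8 3
f 7 5 3
f 3 8 7
f 7 6 5
f 8 6 7
f 10 9 12
f 10 12 11
f 12 9 13
f 12 13 11
f 13 9 14
f 13 14 11
f 14 9 15
f 14 15 11
f 15 9 16
f 15 16 11
f 16 9 17
f 16 17 11
f 17 9 18
f 17 18 11
f 18 9 19
f 18 19 11
f 19 9 20
f 19 20 11
f 20 9 10
f 20 10 11
f 21 58 37
f 58 32 61
f 37 61 26
f 58 61 37
f 21 37 33
f 37 26 38
f 33 38 22
f 37 38 33
f 21 33 42
f 33 22 43
f 42 43 28
f 33 43 42
f 21 42 54
f 42 28 57
f 54 57 31
f 42 57 54
f 21 54 58
f 54 31 62
f 58 62 32
f 54 62 58
f 22 38 49
f 38 26 52
f 49 52 30
f 38 52 49
f 26 61 39
f 61 32 60
f 39 60 25
f 61 60 39
f 32 62 59
f 62 31 55
f 59 55 23
f 62 55 59
f 31 57 56
f 57 28 44
f 56 44 27
f 57 44 56
f 28 43 48
f 43 22 45
f 48 45 29
f 43 45 48
f 24 50 36
f 50 30 51
f 36 51 25
f 50 51 36
f 24 36 34
f 36 25 35
f 34 35 23
f 36 35 34
f 24 34 41
f 34 23 40
f 41 40 27
f 34 40 41
f 24 41 46
f 41 27 47
f 46 47 29
f 41 47 46
f 24 46 50
f 46 29 53
f 50 53 30
f 46 53 50
f 25 51 39
f 51 30 52
f 39 52 26
f 51 52 39
f 23 35 59
f 35 25 60
f 59 60 32
f 35 60 59
f 27 40 56
f 40 23 55
f 56 55 31
f 40 55 56
f 29 47 48
f 47 27 44
f 48 44 28
f 47 44 48
f 30 53 49
f 53 29 45
f 49 45 22
f 53 45 49



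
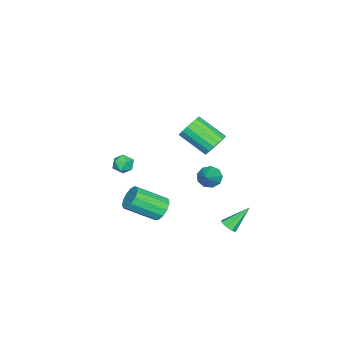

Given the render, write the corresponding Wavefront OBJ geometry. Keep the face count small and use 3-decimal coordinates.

v 2.896 -0.077 -2.136
v 3.414 -0.247 -2.735
v 4.163 -1.812 -1.643
v 3.644 -1.643 -1.044
v 3.628 0.048 -2.459
v 4.377 -1.518 -1.367
v 3.609 0.302 -2.081
v 4.358 -1.263 -0.989
v 3.364 0.437 -1.72
v 4.113 -1.129 -0.628
v 2.97 0.408 -1.491
v 3.719 -1.158 -0.4
v 2.552 0.225 -1.467
v 3.301 -1.341 -0.376
v 2.244 -0.054 -1.655
v 2.993 -1.619 -0.564
v 2.142 -0.34 -1.996
v 2.891 -1.906 -0.905
v 2.28 -0.543 -2.381
v 3.029 -2.108 -1.29
v 2.613 -0.598 -2.688
v 3.362 -2.163 -1.597
v 3.036 -0.487 -2.82
v 3.785 -2.053 -1.729
v 1.503 2.533 2.95
v 1.943 2.859 3.574
v 1.716 1.213 4.594
v 1.277 0.887 3.97
v 1.568 2.963 3.657
v 1.341 1.316 4.677
v 1.179 2.967 3.578
v 0.952 1.321 4.599
v 0.864 2.873 3.356
v 0.637 1.226 4.376
v 0.695 2.7 3.04
v 0.469 1.054 4.06
v 0.712 2.489 2.703
v 0.485 0.843 3.724
v 0.91 2.289 2.424
v 0.683 0.642 3.444
v 1.244 2.144 2.264
v 1.017 0.498 3.284
v 1.637 2.088 2.262
v 1.411 0.442 3.282
v 2 2.135 2.417
v 1.773 0.488 3.438
v 2.249 2.272 2.695
v 2.022 0.626 3.715
v 2.327 2.47 3.03
v 2.1 0.823 4.051
v 2.216 2.682 3.348
v 1.99 1.035 4.368
v 0.747 3.068 -4.229
v 0.973 2.738 -3.838
v -0.087 3.992 -2.971
v 1.217 3.079 -3.926
v 1.186 3.414 -4.192
v 0.898 3.546 -4.48
v 0.521 3.398 -4.621
v 0.277 3.057 -4.533
v 0.308 2.723 -4.267
v 0.596 2.591 -3.979
v 0.721 -3.075 -0.52
v 1.064 -3.339 -1.076
v -0.244 -3.561 -0.884
v 0.099 -3.825 -1.44
v 0.236 -4.069 -0.793
v 0.832 -3.769 -0.569
v -0.012 -3.131 -1.391
v 0.584 -2.831 -1.167
v 0.611 -3.374 -1.615
v 0.763 -3.954 -1.245
v 0.057 -2.946 -0.715
v 0.209 -3.526 -0.345
v -2.198 0.795 -2.719
v -1.841 1.129 -3.3
v -0.842 1.045 -1.741
v -2.104 1.484 -3.025
v -2.411 1.515 -2.607
v -2.619 1.21 -2.241
v -2.629 0.71 -2.099
v -2.438 0.25 -2.246
v -2.134 0.044 -2.615
v -1.86 0.19 -3.032
v -1.744 0.618 -3.303
f 2 1 5
f 2 5 3
f 3 5 6
f 3 6 4
f 5 1 7
f 5 7 6
f 6 7 8
f 6 8 4
f 7 1 9
f 7 9 8
f 8 9 10
f 8 10 4
f 9 1 11
f 9 11 10
f 10 11 12
f 10 12 4
f 11 1 13
f 11 13 12
f 12 13 14
f 12 14 4
f 13 1 15
f 13 15 14
f 14 15 16
f 14 16 4
f 15 1 17
f 15 17 16
f 16 17 18
f 16 18 4
f 17 1 19
f 17 19 18
f 18 19 20
f 18 20 4
f 19 1 21
f 19 21 20
f 20 21 22
f 20 22 4
f 21 1 23
f 21 23 22
f 22 23 24
f 22 24 4
f 23 1 2
f 23 2 24
f 24 2 3
f 24 3 4
f 26 25 29
f 26 29 27
f 27 29 30
f 27 30 28
f 29 25 31
f 29 31 30
f 30 31 32
f 30 32 28
f 31 25 33
f 31 33 32
f 32 33 34
f 32 34 28
f 33 25 35
f 33 35 34
f 34 35 36
f 34 36 28
f 35 25 37
f 35 37 36
f 36 37 38
f 36 38 28
f 37 25 39
f 37 39 38
f 38 39 40
f 38 40 28
f 39 25 41
f 39 41 40
f 40 41 42
f 40 42 28
f 41 25 43
f 41 43 42
f 42 43 44
f 42 44 28
f 43 25 45
f 43 45 44
f 44 45 46
f 44 46 28
f 45 25 47
f 45 47 46
f 46 47 48
f 46 48 28
f 47 25 49
f 47 49 48
f 48 49 50
f 48 50 28
f 49 25 51
f 49 51 50
f 50 51 52
f 50 52 28
f 51 25 26
f 51 26 52
f 52 26 27
f 52 27 28
f 54 53 56
f 54 56 55
f 56 53 57
f 56 57 55
f 57 53 58
f 57 58 55
f 58 53 59
f 58 59 55
f 59 53 60
f 59 60 55
f 60 53 61
f 60 61 55
f 61 53 62
f 61 62 55
f 62 53 54
f 62 54 55
f 63 74 68
f 63 68 64
f 63 64 70
f 63 70 73
f 63 73 74
f 64 68 72
f 68 74 67
f 74 73 65
f 73 70 69
f 70 64 71
f 66 72 67
f 66 67 65
f 66 65 69
f 66 69 71
f 66 71 72
f 67 72 68
f 65 67 74
f 69 65 73
f 71 69 70
f 72 71 64
f 76 75 78
f 76 78 77
f 78 75 79
f 78 79 77
f 79 75 80
f 79 80 77
f 80 75 81
f 80 81 77
f 81 75 82
f 81 82 77
f 82 75 83
f 82 83 77
f 83 75 84
f 83 84 77
f 84 75 85
f 84 85 77
f 85 75 76
f 85 76 77



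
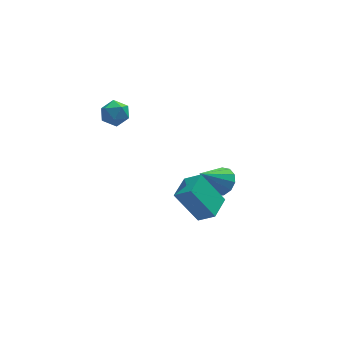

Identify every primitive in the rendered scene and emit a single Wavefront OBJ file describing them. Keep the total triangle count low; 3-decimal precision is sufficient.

v -0.385 -1.887 -2.936
v -1.469 -1.271 -1.284
v 0.397 -0.692 -2.869
v -0.687 -0.076 -1.216
v 0.347 -2.404 -2.264
v -0.737 -1.788 -0.611
v 1.129 -1.209 -2.196
v 0.045 -0.593 -0.544
v 1.757 2.277 -4.132
v 2.303 2.648 -3.506
v 0.523 1.823 -2.788
v 1.991 3.022 -3.666
v 1.604 3.16 -3.974
v 1.267 3.017 -4.332
v 1.085 2.639 -4.627
v 1.116 2.146 -4.765
v 1.351 1.694 -4.701
v 1.715 1.428 -4.457
v 2.092 1.431 -4.11
v 2.363 1.702 -3.77
v 2.441 2.156 -3.544
v -3.592 2.588 2.705
v -3.048 2.101 3.079
v -4.452 1.579 2.641
v -3.908 1.092 3.015
v -4.264 1.703 3.43
v -3.733 2.326 3.47
v -3.767 1.354 2.25
v -3.236 1.977 2.29
v -3.156 1.338 2.798
v -3.464 1.554 3.527
v -4.036 2.126 2.193
v -4.344 2.342 2.922
f 2 4 1
f 5 2 1
f 1 4 3
f 3 5 1
f 2 8 4
f 6 2 5
f 6 8 2
f 4 8 3
f 7 5 3
f 3 8 7
f 7 6 5
f 8 6 7
f 10 9 12
f 10 12 11
f 12 9 13
f 12 13 11
f 13 9 14
f 13 14 11
f 14 9 15
f 14 15 11
f 15 9 16
f 15 16 11
f 16 9 17
f 16 17 11
f 17 9 18
f 17 18 11
f 18 9 19
f 18 19 11
f 19 9 20
f 19 20 11
f 20 9 21
f 20 21 11
f 21 9 10
f 21 10 11
f 22 33 27
f 22 27 23
f 22 23 29
f 22 29 32
f 22 32 33
f 23 27 31
f 27 33 26
f 33 32 24
f 32 29 28
f 29 23 30
f 25 31 26
f 25 26 24
f 25 24 28
f 25 28 30
f 25 30 31
f 26 31 27
f 24 26 33
f 28 24 32
f 30 28 29
f 31 30 23



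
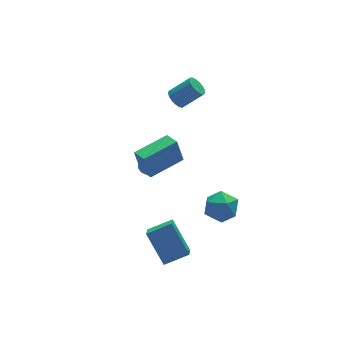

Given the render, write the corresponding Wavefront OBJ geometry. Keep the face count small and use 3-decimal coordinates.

v -0.99 -3.176 -4.688
v -1.365 -3.886 -4.126
v -1.321 -1.892 -3.285
v -1.696 -2.602 -2.723
v 0.236 -3.418 -4.177
v -0.139 -4.128 -3.615
v -0.095 -2.134 -2.774
v -0.47 -2.844 -2.212
v -1.232 -2.163 1.298
v -1.441 -1.881 2.56
v -1.363 -1.328 1.09
v -1.572 -1.046 2.352
v 0.632 -1.814 1.528
v 0.423 -1.532 2.79
v 0.501 -0.979 1.32
v 0.292 -0.697 2.582
v 2.419 2.845 1.334
v 2.796 2.744 0.879
v 3.818 2.454 1.79
v 3.441 2.555 2.246
v 2.827 3.024 0.933
v 3.85 2.734 1.844
v 2.765 3.263 1.079
v 3.787 2.973 1.99
v 2.623 3.407 1.284
v 3.646 3.117 2.195
v 2.435 3.422 1.5
v 3.457 3.131 2.411
v 2.243 3.304 1.678
v 3.265 3.014 2.589
v 2.091 3.082 1.778
v 3.113 2.792 2.689
v 2.014 2.805 1.776
v 3.037 2.515 2.687
v 2.03 2.537 1.672
v 3.053 2.247 2.584
v 2.135 2.34 1.492
v 3.158 2.05 2.403
v 2.305 2.259 1.275
v 3.328 1.969 2.186
v 2.501 2.312 1.072
v 3.524 2.022 1.983
v 2.678 2.487 0.929
v 3.701 2.197 1.84
v 1.619 -2.421 -1.433
v 2.554 -2.572 -1.572
v 1.366 -3.948 -1.468
v 2.301 -4.099 -1.607
v 1.99 -3.767 -0.765
v 2.147 -2.824 -0.743
v 1.773 -3.696 -2.297
v 1.93 -2.753 -2.275
v 2.649 -3.361 -2.106
v 2.783 -3.405 -1.159
v 1.137 -3.115 -1.881
v 1.271 -3.159 -0.934
v 1.18 3.609 -4.555
v 1.493 3.986 -4.351
v 1.24 2.711 -2.985
v 1.237 4.068 -4.295
v 0.966 4.026 -4.308
v 0.752 3.873 -4.388
v 0.654 3.65 -4.512
v 0.696 3.415 -4.648
v 0.868 3.233 -4.759
v 1.124 3.151 -4.815
v 1.395 3.192 -4.802
v 1.608 3.345 -4.722
v 1.707 3.569 -4.598
v 1.665 3.804 -4.462
f 2 4 1
f 5 2 1
f 1 4 3
f 3 5 1
f 2 8 4
f 6 2 5
f 6 8 2
f 4 8 3
f 7 5 3
f 3 8 7
f 7 6 5
f 8 6 7
f 10 12 9
f 13 10 9
f 9 12 11
f 11 13 9
f 10 16 12
f 14 10 13
f 14 16 10
f 12 16 11
f 15 13 11
f 11 16 15
f 15 14 13
f 16 14 15
f 18 17 21
f 18 21 19
f 19 21 22
f 19 22 20
f 21 17 23
f 21 23 22
f 22 23 24
f 22 24 20
f 23 17 25
f 23 25 24
f 24 25 26
f 24 26 20
f 25 17 27
f 25 27 26
f 26 27 28
f 26 28 20
f 27 17 29
f 27 29 28
f 28 29 30
f 28 30 20
f 29 17 31
f 29 31 30
f 30 31 32
f 30 32 20
f 31 17 33
f 31 33 32
f 32 33 34
f 32 34 20
f 33 17 35
f 33 35 34
f 34 35 36
f 34 36 20
f 35 17 37
f 35 37 36
f 36 37 38
f 36 38 20
f 37 17 39
f 37 39 38
f 38 39 40
f 38 40 20
f 39 17 41
f 39 41 40
f 40 41 42
f 40 42 20
f 41 17 43
f 41 43 42
f 42 43 44
f 42 44 20
f 43 17 18
f 43 18 44
f 44 18 19
f 44 19 20
f 45 56 50
f 45 50 46
f 45 46 52
f 45 52 55
f 45 55 56
f 46 50 54
f 50 56 49
f 56 55 47
f 55 52 51
f 52 46 53
f 48 54 49
f 48 49 47
f 48 47 51
f 48 51 53
f 48 53 54
f 49 54 50
f 47 49 56
f 51 47 55
f 53 51 52
f 54 53 46
f 58 57 60
f 58 60 59
f 60 57 61
f 60 61 59
f 61 57 62
f 61 62 59
f 62 57 63
f 62 63 59
f 63 57 64
f 63 64 59
f 64 57 65
f 64 65 59
f 65 57 66
f 65 66 59
f 66 57 67
f 66 67 59
f 67 57 68
f 67 68 59
f 68 57 69
f 68 69 59
f 69 57 70
f 69 70 59
f 70 57 58
f 70 58 59



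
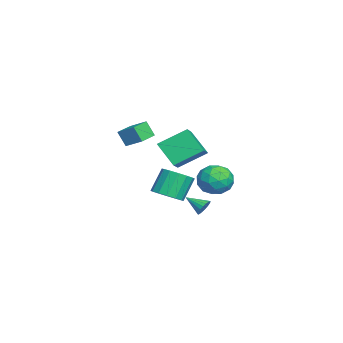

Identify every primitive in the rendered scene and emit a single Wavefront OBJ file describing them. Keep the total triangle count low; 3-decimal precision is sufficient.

v -3.22 -0.315 -3.896
v -2.237 -0.246 -3.455
v -2.997 0.404 -1.863
v -3.98 0.335 -2.304
v -2.321 0.251 -3.698
v -3.082 0.9 -2.105
v -2.647 0.596 -3.994
v -3.407 1.245 -2.401
v -3.126 0.697 -4.264
v -3.886 1.346 -2.671
v -3.63 0.527 -4.435
v -4.39 1.176 -2.843
v -4.024 0.131 -4.462
v -4.785 0.781 -2.87
v -4.203 -0.384 -4.337
v -4.963 0.266 -2.745
v -4.118 -0.88 -4.095
v -4.879 -0.231 -2.502
v -3.793 -1.225 -3.799
v -4.553 -0.576 -2.206
v -3.314 -1.326 -3.529
v -4.074 -0.677 -1.936
v -2.81 -1.156 -3.357
v -3.57 -0.507 -1.765
v -2.415 -0.761 -3.33
v -3.176 -0.111 -1.738
v -0.989 -1.863 1.669
v -1.228 -2.367 2.697
v -0.421 -0.87 2.287
v -0.66 -1.374 3.316
v 0.22 -2.526 1.624
v -0.019 -3.03 2.653
v 0.788 -1.533 2.243
v 0.549 -2.037 3.271
v 1.354 3.13 -0.26
v 1.99 3.486 0.651
v 2.81 2.094 -0.871
v 3.446 2.45 0.04
v 2.539 1.735 0.206
v 1.639 2.375 0.583
v 3.161 3.205 -0.803
v 2.261 3.845 -0.426
v 3.107 3.533 0.315
v 2.722 2.624 0.939
v 2.078 2.956 -1.159
v 1.693 2.047 -0.535
v 1.544 3.399 0.249
v 3.256 2.181 -0.469
v 2.722 1.761 -0.372
v 3.096 1.97 0.164
v 1.338 2.746 0.209
v 1.712 2.956 0.745
v 2.034 1.926 0.483
v 3.088 2.624 -0.965
v 3.462 2.834 -0.429
v 1.704 3.61 -0.384
v 2.078 3.819 0.152
v 2.766 3.654 -0.703
v 2.575 3.636 0.587
v 3.43 3.027 0.228
v 3.263 3.47 -0.268
v 2.734 3.847 -0.046
v 2.348 3.102 0.954
v 3.204 2.493 0.595
v 2.671 2.073 0.692
v 2.142 2.449 0.914
v 3.005 3.129 0.757
v 1.596 3.087 -0.815
v 2.452 2.478 -1.174
v 2.658 3.131 -1.134
v 2.129 3.507 -0.912
v 1.37 2.553 -0.448
v 2.225 1.944 -0.807
v 2.066 1.733 -0.174
v 1.537 2.11 0.048
v 1.795 2.451 -0.977
v 2.875 -0.275 2.664
v 4.045 -0.453 3.314
v 2.546 1.416 3.72
v 3.715 1.237 4.37
v 3.745 0.703 1.37
v 4.914 0.524 2.02
v 3.415 2.393 2.426
v 4.585 2.215 3.076
v -1.335 2.025 -4.041
v -0.798 1.989 -3.694
v -1.825 0.895 -3.399
v -0.966 2.154 -3.533
v -1.208 2.293 -3.473
v -1.474 2.379 -3.526
v -1.713 2.395 -3.68
v -1.877 2.337 -3.906
v -1.933 2.219 -4.159
v -1.871 2.061 -4.388
v -1.703 1.897 -4.548
v -1.461 1.758 -4.609
v -1.195 1.672 -4.556
v -0.956 1.656 -4.402
v -0.792 1.714 -4.176
v -0.736 1.832 -3.923
f 2 1 5
f 2 5 3
f 3 5 6
f 3 6 4
f 5 1 7
f 5 7 6
f 6 7 8
f 6 8 4
f 7 1 9
f 7 9 8
f 8 9 10
f 8 10 4
f 9 1 11
f 9 11 10
f 10 11 12
f 10 12 4
f 11 1 13
f 11 13 12
f 12 13 14
f 12 14 4
f 13 1 15
f 13 15 14
f 14 15 16
f 14 16 4
f 15 1 17
f 15 17 16
f 16 17 18
f 16 18 4
f 17 1 19
f 17 19 18
f 18 19 20
f 18 20 4
f 19 1 21
f 19 21 20
f 20 21 22
f 20 22 4
f 21 1 23
f 21 23 22
f 22 23 24
f 22 24 4
f 23 1 25
f 23 25 24
f 24 25 26
f 24 26 4
f 25 1 2
f 25 2 26
f 26 2 3
f 26 3 4
f 28 30 27
f 31 28 27
f 27 30 29
f 29 31 27
f 28 34 30
f 32 28 31
f 32 34 28
f 30 34 29
f 33 31 29
f 29 34 33
f 33 32 31
f 34 32 33
f 35 72 51
f 72 46 75
f 51 75 40
f 72 75 51
f 35 51 47
f 51 40 52
f 47 52 36
f 51 52 47
f 35 47 56
f 47 36 57
f 56 57 42
f 47 57 56
f 35 56 68
f 56 42 71
f 68 71 45
f 56 71 68
f 35 68 72
f 68 45 76
f 72 76 46
f 68 76 72
f 36 52 63
f 52 40 66
f 63 66 44
f 52 66 63
f 40 75 53
f 75 46 74
f 53 74 39
f 75 74 53
f 46 76 73
f 76 45 69
f 73 69 37
f 76 69 73
f 45 71 70
f 71 42 58
f 70 58 41
f 71 58 70
f 42 57 62
f 57 36 59
f 62 59 43
f 57 59 62
f 38 64 50
f 64 44 65
f 50 65 39
f 64 65 50
f 38 50 48
f 50 39 49
f 48 49 37
f 50 49 48
f 38 48 55
f 48 37 54
f 55 54 41
f 48 54 55
f 38 55 60
f 55 41 61
f 60 61 43
f 55 61 60
f 38 60 64
f 60 43 67
f 64 67 44
f 60 67 64
f 39 65 53
f 65 44 66
f 53 66 40
f 65 66 53
f 37 49 73
f 49 39 74
f 73 74 46
f 49 74 73
f 41 54 70
f 54 37 69
f 70 69 45
f 54 69 70
f 43 61 62
f 61 41 58
f 62 58 42
f 61 58 62
f 44 67 63
f 67 43 59
f 63 59 36
f 67 59 63
f 78 80 77
f 81 78 77
f 77 80 79
f 79 81 77
f 78 84 80
f 82 78 81
f 82 84 78
f 80 84 79
f 83 81 79
f 79 84 83
f 83 82 81
f 84 82 83
f 86 85 88
f 86 88 87
f 88 85 89
f 88 89 87
f 89 85 90
f 89 90 87
f 90 85 91
f 90 91 87
f 91 85 92
f 91 92 87
f 92 85 93
f 92 93 87
f 93 85 94
f 93 94 87
f 94 85 95
f 94 95 87
f 95 85 96
f 95 96 87
f 96 85 97
f 96 97 87
f 97 85 98
f 97 98 87
f 98 85 99
f 98 99 87
f 99 85 100
f 99 100 87
f 100 85 86
f 100 86 87



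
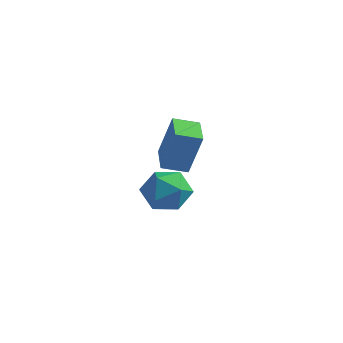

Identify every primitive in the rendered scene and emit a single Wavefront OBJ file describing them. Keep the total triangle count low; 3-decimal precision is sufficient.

v -1.403 3.088 -1.551
v -0.588 3.887 -1.012
v -0.232 1.513 -0.988
v 0.583 2.312 -0.449
v -0.563 2.145 0.053
v -1.286 3.119 -0.295
v 0.466 2.281 -1.705
v -0.257 3.255 -2.053
v 0.567 3.388 -1.108
v -0.068 3.304 -0.021
v -0.752 2.096 -1.979
v -1.387 2.012 -0.892
v 1.692 -1.061 2.88
v 2.281 -0.882 4.929
v 0.795 0.157 3.032
v 1.384 0.335 5.081
v 2.596 -0.355 2.559
v 3.185 -0.177 4.608
v 1.699 0.862 2.711
v 2.288 1.041 4.76
f 1 12 6
f 1 6 2
f 1 2 8
f 1 8 11
f 1 11 12
f 2 6 10
f 6 12 5
f 12 11 3
f 11 8 7
f 8 2 9
f 4 10 5
f 4 5 3
f 4 3 7
f 4 7 9
f 4 9 10
f 5 10 6
f 3 5 12
f 7 3 11
f 9 7 8
f 10 9 2
f 14 16 13
f 17 14 13
f 13 16 15
f 15 17 13
f 14 20 16
f 18 14 17
f 18 20 14
f 16 20 15
f 19 17 15
f 15 20 19
f 19 18 17
f 20 18 19



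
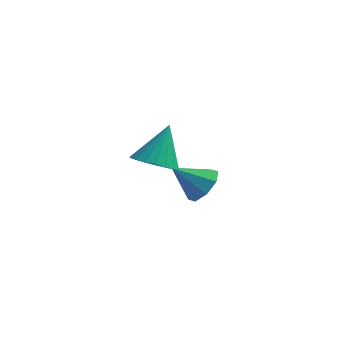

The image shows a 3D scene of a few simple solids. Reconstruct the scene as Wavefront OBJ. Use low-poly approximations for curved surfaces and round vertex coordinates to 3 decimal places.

v -2.404 -2.76 3.088
v -1.557 -2.851 2.969
v -2.116 -1.86 4.452
v -1.626 -2.551 2.786
v -1.83 -2.288 2.655
v -2.133 -2.107 2.599
v -2.483 -2.038 2.628
v -2.819 -2.095 2.736
v -3.084 -2.266 2.905
v -3.23 -2.523 3.106
v -3.234 -2.821 3.303
v -3.095 -3.109 3.464
v -2.835 -3.336 3.559
v -2.502 -3.464 3.573
v -2.151 -3.47 3.503
v -1.844 -3.353 3.361
v -1.634 -3.134 3.172
v -1.699 1.349 -0.655
v -1.225 1.637 -0.024
v -2.781 1.051 0.295
v -1.585 2.097 -0.291
v -2.013 2.119 -0.771
v -2.256 1.69 -1.183
v -2.173 1.06 -1.285
v -1.813 0.6 -1.019
v -1.385 0.578 -0.539
v -1.142 1.008 -0.127
f 2 1 4
f 2 4 3
f 4 1 5
f 4 5 3
f 5 1 6
f 5 6 3
f 6 1 7
f 6 7 3
f 7 1 8
f 7 8 3
f 8 1 9
f 8 9 3
f 9 1 10
f 9 10 3
f 10 1 11
f 10 11 3
f 11 1 12
f 11 12 3
f 12 1 13
f 12 13 3
f 13 1 14
f 13 14 3
f 14 1 15
f 14 15 3
f 15 1 16
f 15 16 3
f 16 1 17
f 16 17 3
f 17 1 2
f 17 2 3
f 19 18 21
f 19 21 20
f 21 18 22
f 21 22 20
f 22 18 23
f 22 23 20
f 23 18 24
f 23 24 20
f 24 18 25
f 24 25 20
f 25 18 26
f 25 26 20
f 26 18 27
f 26 27 20
f 27 18 19
f 27 19 20

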